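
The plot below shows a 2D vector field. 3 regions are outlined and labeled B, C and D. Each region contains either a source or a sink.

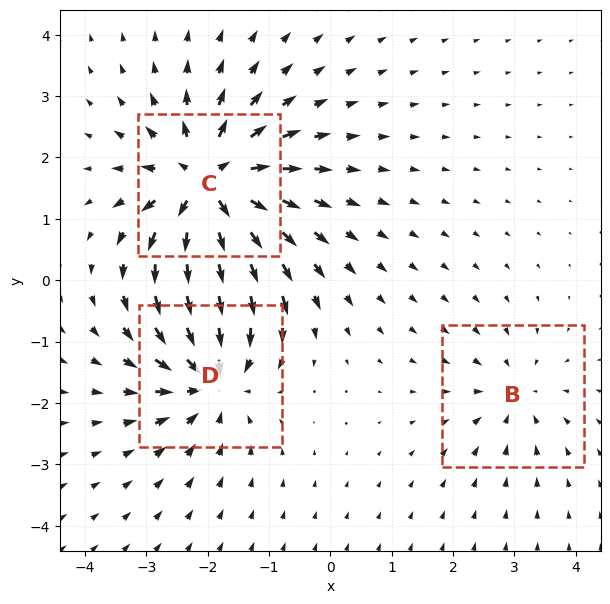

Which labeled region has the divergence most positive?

Divergence at each region's feature centre — B: about -2, C: about +6, D: about -4. Region C is most positive.

C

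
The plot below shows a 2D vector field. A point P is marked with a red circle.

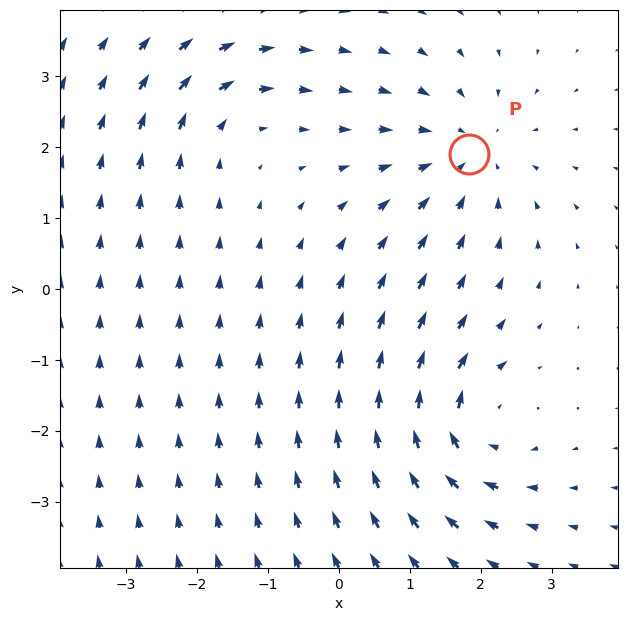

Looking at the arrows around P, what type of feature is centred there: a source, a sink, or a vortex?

sink

At P (1.8, 1.9) the arrows converge inward. Divergence about -4, curl ≈0 — negative divergence with near-zero curl is a sink.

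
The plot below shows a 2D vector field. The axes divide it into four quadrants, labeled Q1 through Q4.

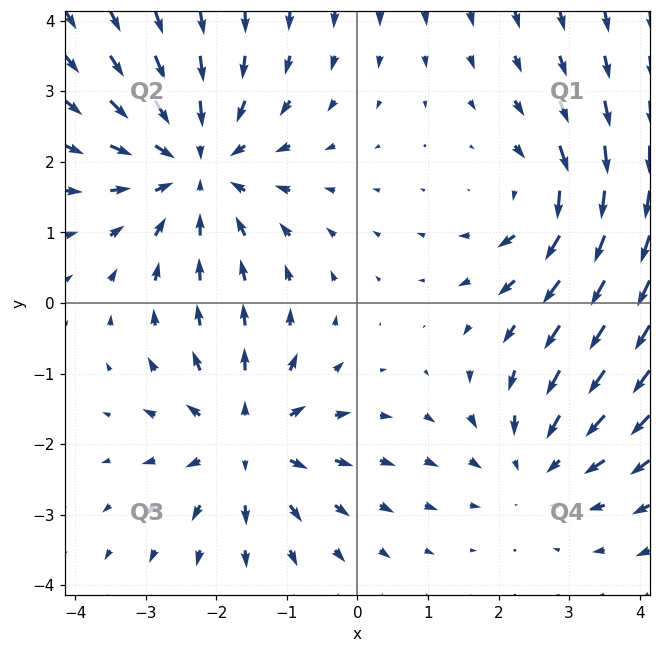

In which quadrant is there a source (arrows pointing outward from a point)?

Q3

The source sits at approximately (-1.6, -1.9), which lies in quadrant Q3. The divergence there is about +4, positive as expected for a source.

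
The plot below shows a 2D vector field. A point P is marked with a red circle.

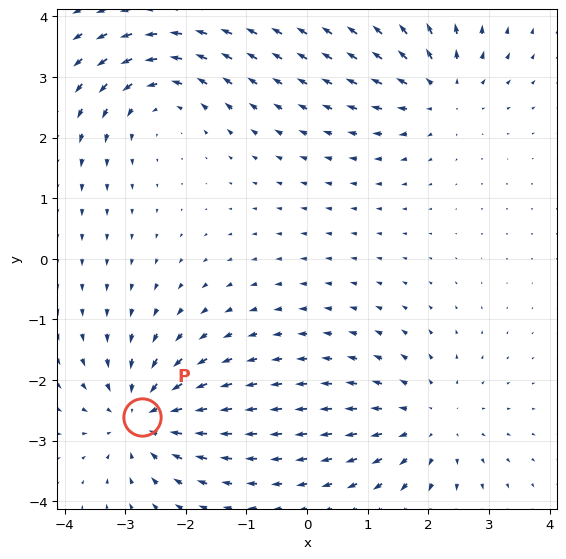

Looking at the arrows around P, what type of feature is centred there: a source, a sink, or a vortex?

sink

At P (-2.7, -2.6) the arrows converge inward. Divergence about -6, curl ≈0 — negative divergence with near-zero curl is a sink.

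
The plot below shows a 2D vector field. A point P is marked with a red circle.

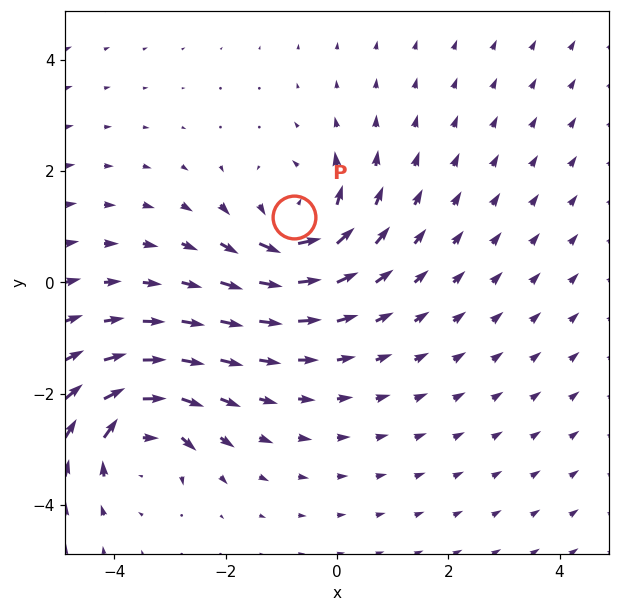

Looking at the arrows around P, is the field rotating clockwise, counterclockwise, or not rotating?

Near P at (-0.8, 1.2) the arrows circulate counterclockwise. The curl (z-component) there is about +4; positive curl means counterclockwise rotation.

counterclockwise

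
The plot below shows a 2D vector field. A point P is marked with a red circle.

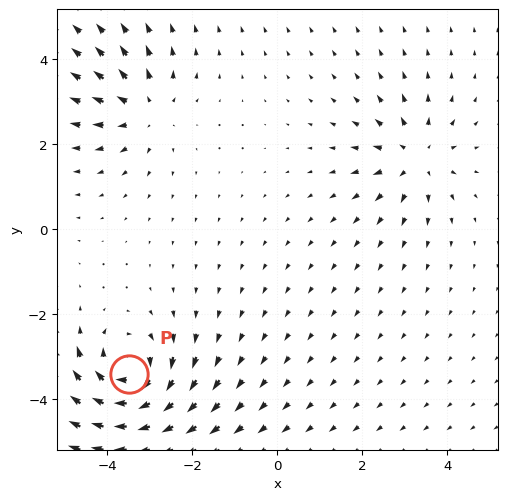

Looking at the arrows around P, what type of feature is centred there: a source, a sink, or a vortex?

vortex

At P (-3.5, -3.4) the arrows circulate clockwise. Divergence ≈0, curl about -5 — near-zero divergence with nonzero curl is a vortex.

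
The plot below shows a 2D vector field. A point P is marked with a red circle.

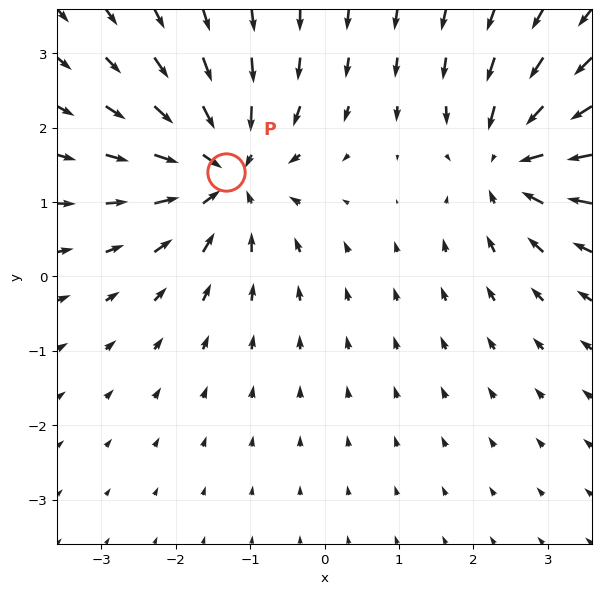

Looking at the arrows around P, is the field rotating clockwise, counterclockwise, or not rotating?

not rotating

Near P at (-1.3, 1.4) the arrows show no circulation. The curl there is ≈0.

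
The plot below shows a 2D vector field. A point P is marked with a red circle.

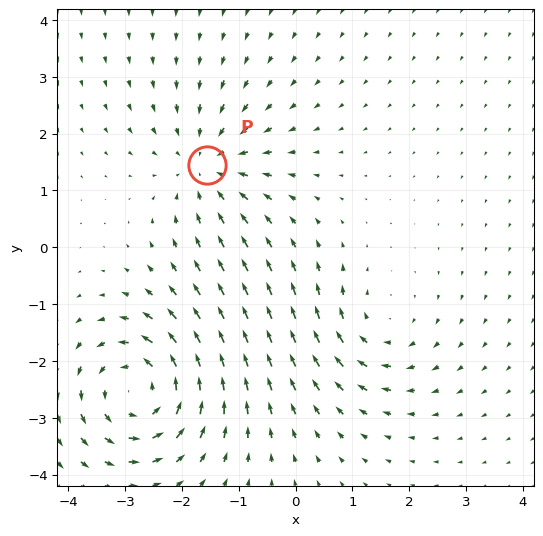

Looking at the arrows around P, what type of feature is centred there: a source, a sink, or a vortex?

At P (-1.6, 1.4) the arrows converge inward. Divergence about -4, curl ≈0 — negative divergence with near-zero curl is a sink.

sink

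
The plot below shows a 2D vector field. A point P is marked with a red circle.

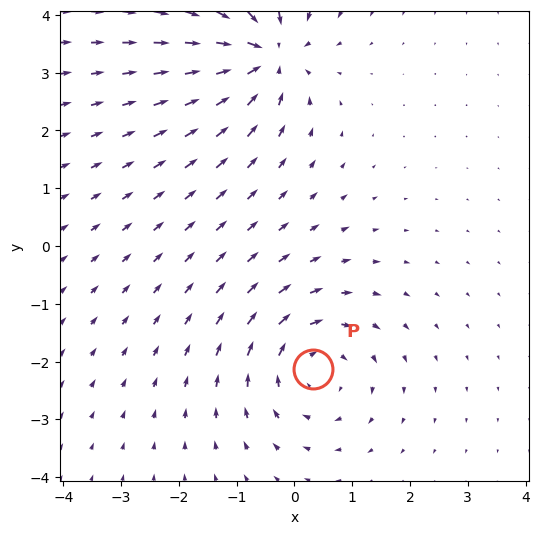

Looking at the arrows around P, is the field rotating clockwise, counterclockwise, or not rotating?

Near P at (0.3, -2.1) the arrows circulate clockwise. The curl (z-component) there is about -4; negative curl means clockwise rotation.

clockwise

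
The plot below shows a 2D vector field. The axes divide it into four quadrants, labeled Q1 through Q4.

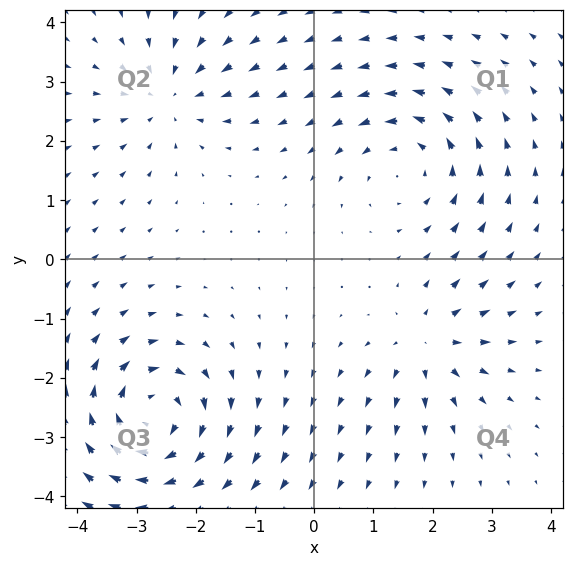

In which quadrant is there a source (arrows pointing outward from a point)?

Q4

The source sits at approximately (1.9, -1.4), which lies in quadrant Q4. The divergence there is about +3, positive as expected for a source.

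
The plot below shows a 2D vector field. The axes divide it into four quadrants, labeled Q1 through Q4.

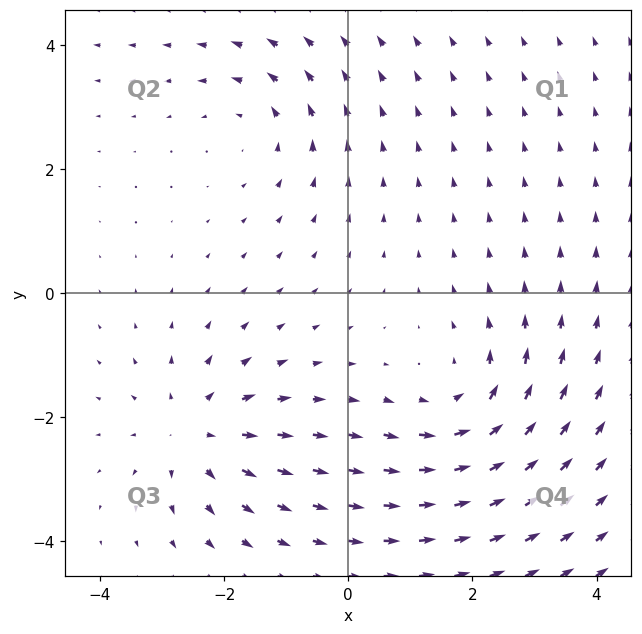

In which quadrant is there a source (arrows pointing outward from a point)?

Q3

The source sits at approximately (-2.5, -2.2), which lies in quadrant Q3. The divergence there is about +5, positive as expected for a source.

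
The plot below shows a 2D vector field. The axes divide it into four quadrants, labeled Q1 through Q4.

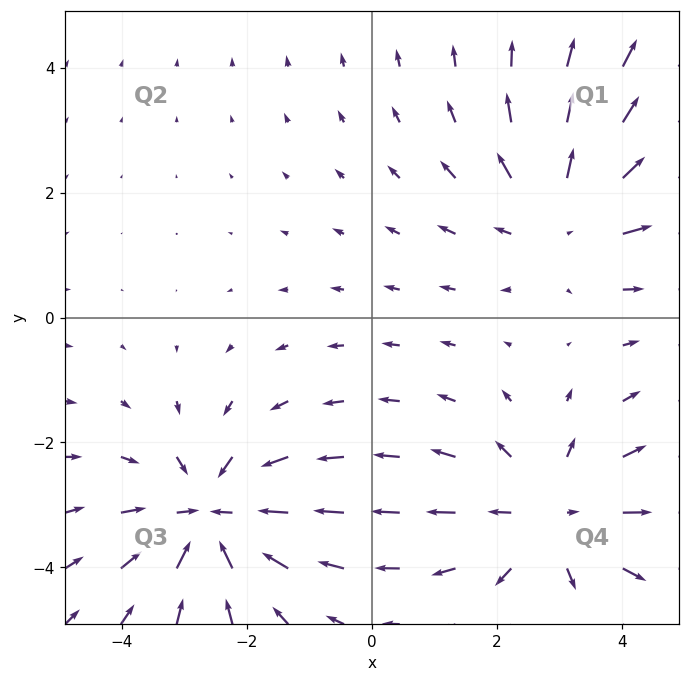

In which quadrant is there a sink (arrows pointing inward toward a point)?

Q3

The sink sits at approximately (-2.6, -3.2), which lies in quadrant Q3. The divergence there is about -5, negative as expected for a sink.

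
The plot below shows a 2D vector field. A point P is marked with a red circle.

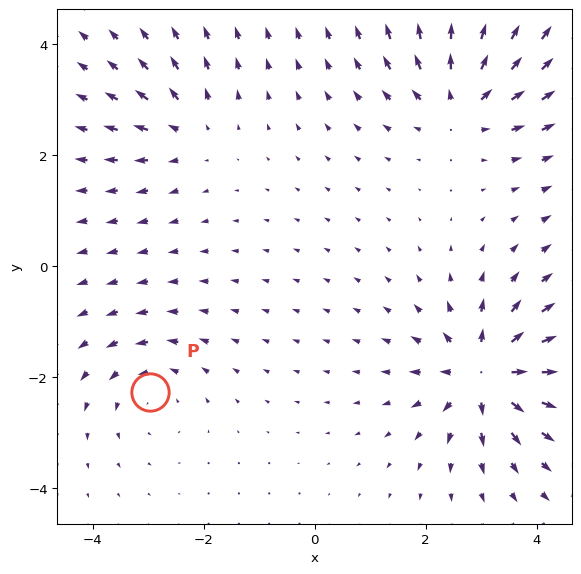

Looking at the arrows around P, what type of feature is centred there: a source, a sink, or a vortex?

vortex

At P (-3.0, -2.3) the arrows circulate counterclockwise. Divergence ≈0, curl about +3 — near-zero divergence with nonzero curl is a vortex.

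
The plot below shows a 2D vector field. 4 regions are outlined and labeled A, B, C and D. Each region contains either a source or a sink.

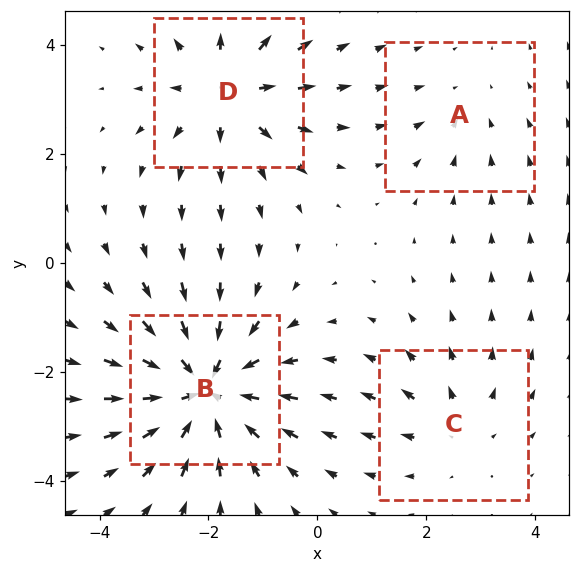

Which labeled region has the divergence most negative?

Divergence at each region's feature centre — A: about -2, B: about -7, C: about +3, D: about +5. Region B is most negative.

B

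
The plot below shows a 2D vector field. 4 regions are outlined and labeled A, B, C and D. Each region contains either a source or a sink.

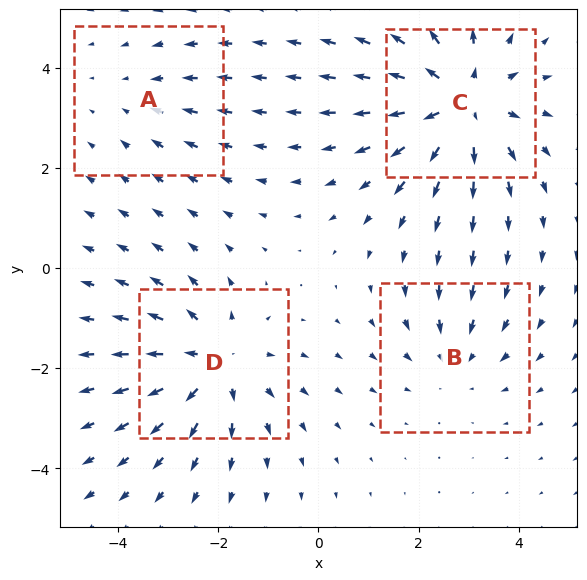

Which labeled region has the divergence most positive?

Divergence at each region's feature centre — A: about -2, B: about -3, C: about +5, D: about +4. Region C is most positive.

C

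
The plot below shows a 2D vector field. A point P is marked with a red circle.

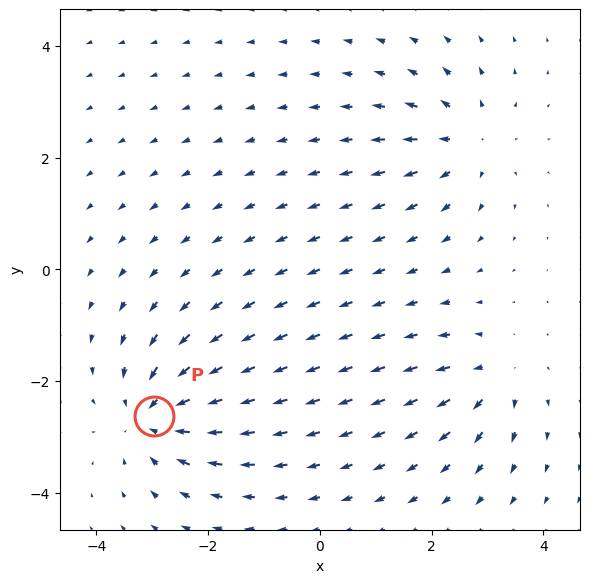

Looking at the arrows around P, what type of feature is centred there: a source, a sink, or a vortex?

At P (-3.0, -2.6) the arrows converge inward. Divergence about -6, curl ≈0 — negative divergence with near-zero curl is a sink.

sink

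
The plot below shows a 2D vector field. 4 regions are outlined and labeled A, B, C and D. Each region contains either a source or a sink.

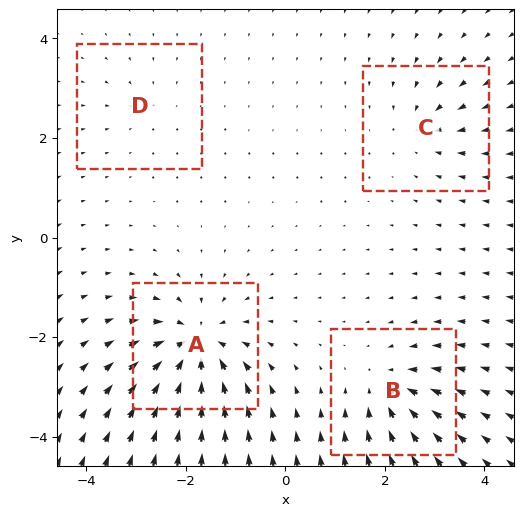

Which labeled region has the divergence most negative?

A

Divergence at each region's feature centre — A: about -9, B: about -6, C: about -4, D: about -2. Region A is most negative.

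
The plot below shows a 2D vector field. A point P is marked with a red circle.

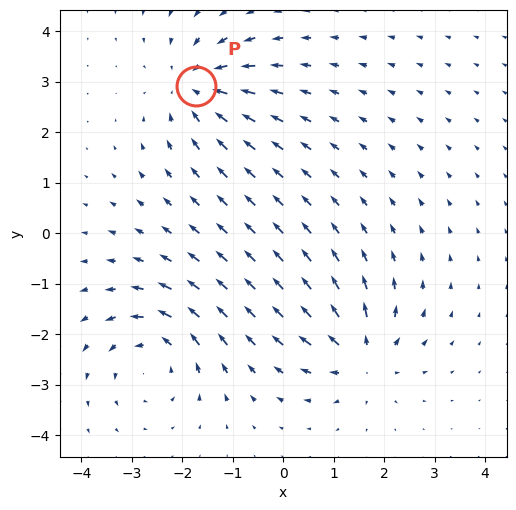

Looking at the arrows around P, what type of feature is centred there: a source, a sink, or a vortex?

sink

At P (-1.7, 2.9) the arrows converge inward. Divergence about -5, curl ≈0 — negative divergence with near-zero curl is a sink.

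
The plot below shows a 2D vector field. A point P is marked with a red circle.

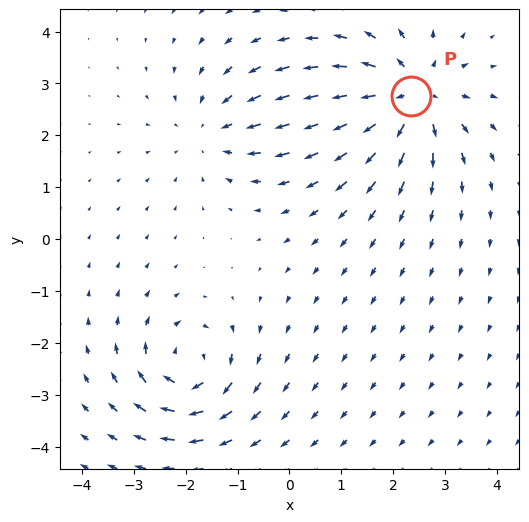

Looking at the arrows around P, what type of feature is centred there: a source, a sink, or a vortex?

At P (2.3, 2.8) the arrows spread outward. Divergence about +4, curl ≈0 — positive divergence with near-zero curl is a source.

source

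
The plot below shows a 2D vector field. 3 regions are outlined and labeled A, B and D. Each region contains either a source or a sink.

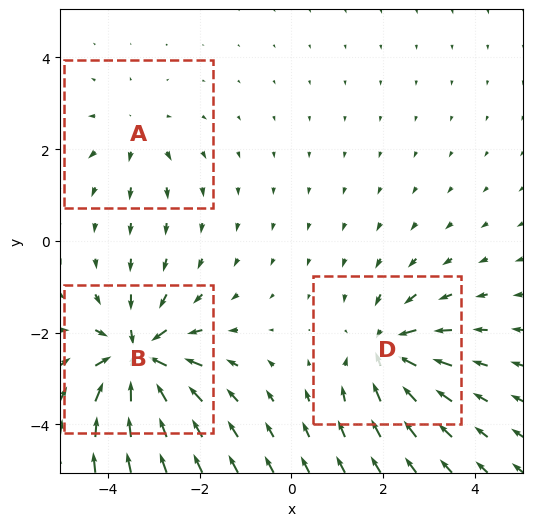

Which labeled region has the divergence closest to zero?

A

Divergence at each region's feature centre — A: about +2, B: about -6, D: about -4. Region A is closest to zero.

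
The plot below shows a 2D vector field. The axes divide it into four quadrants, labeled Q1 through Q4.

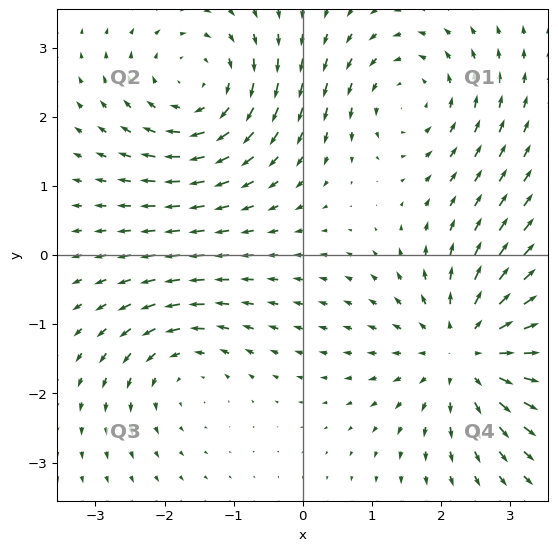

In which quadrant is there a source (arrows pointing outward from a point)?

Q4

The source sits at approximately (2.4, -1.4), which lies in quadrant Q4. The divergence there is about +4, positive as expected for a source.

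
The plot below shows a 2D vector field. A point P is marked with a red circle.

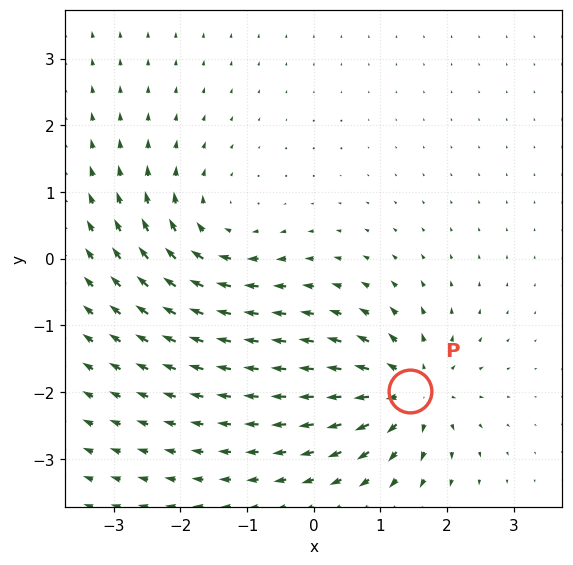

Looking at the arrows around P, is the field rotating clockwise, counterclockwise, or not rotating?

Near P at (1.4, -2.0) the arrows show no circulation. The curl there is ≈0.

not rotating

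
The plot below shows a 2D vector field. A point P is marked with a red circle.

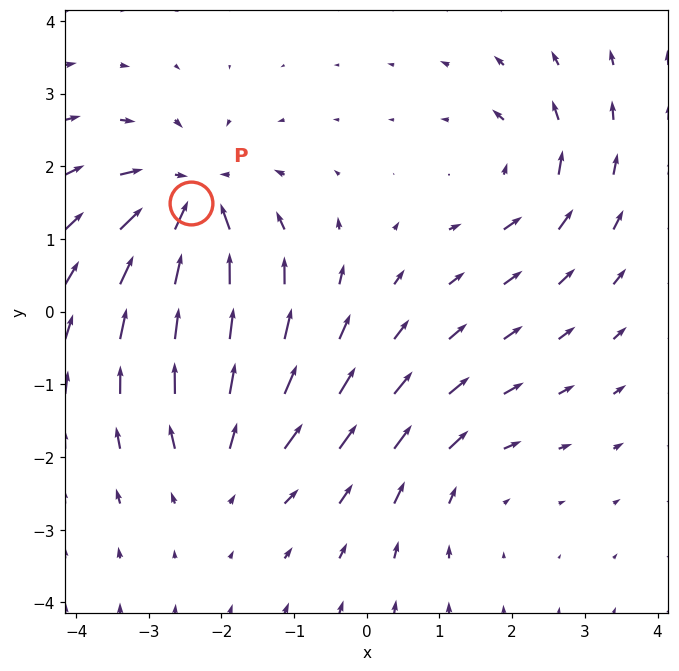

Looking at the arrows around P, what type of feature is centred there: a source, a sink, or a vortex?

sink

At P (-2.4, 1.5) the arrows converge inward. Divergence about -6, curl ≈0 — negative divergence with near-zero curl is a sink.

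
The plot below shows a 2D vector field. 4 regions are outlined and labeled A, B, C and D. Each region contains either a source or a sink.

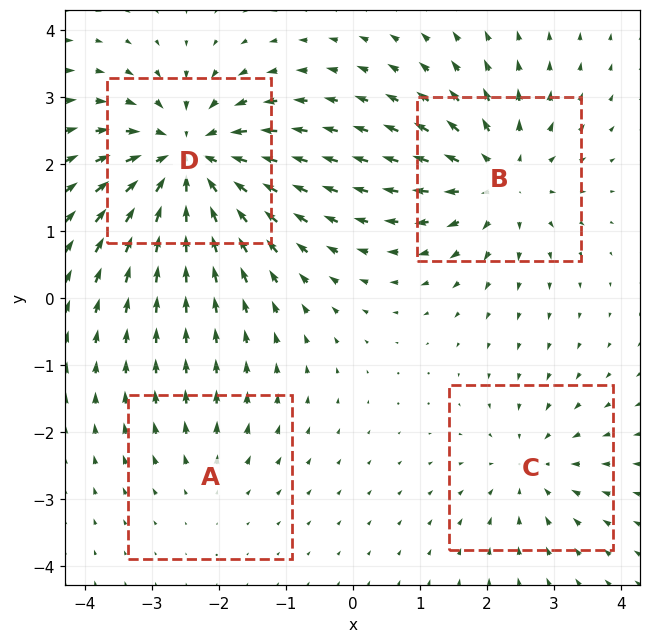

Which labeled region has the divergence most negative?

D

Divergence at each region's feature centre — A: about +2, B: about +5, C: about -3, D: about -7. Region D is most negative.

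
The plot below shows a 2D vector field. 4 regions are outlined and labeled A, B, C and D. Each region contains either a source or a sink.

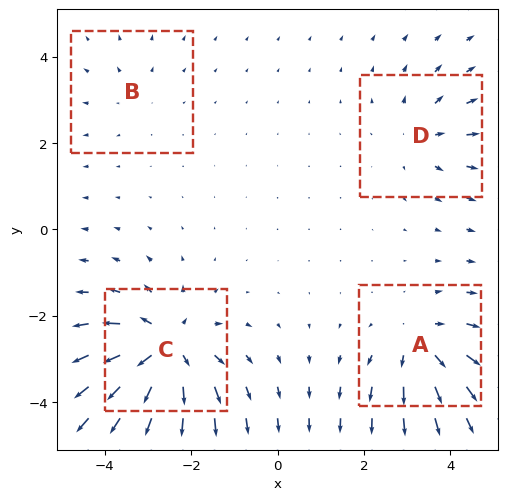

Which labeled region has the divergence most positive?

Divergence at each region's feature centre — A: about +5, B: about +2, C: about +8, D: about +4. Region C is most positive.

C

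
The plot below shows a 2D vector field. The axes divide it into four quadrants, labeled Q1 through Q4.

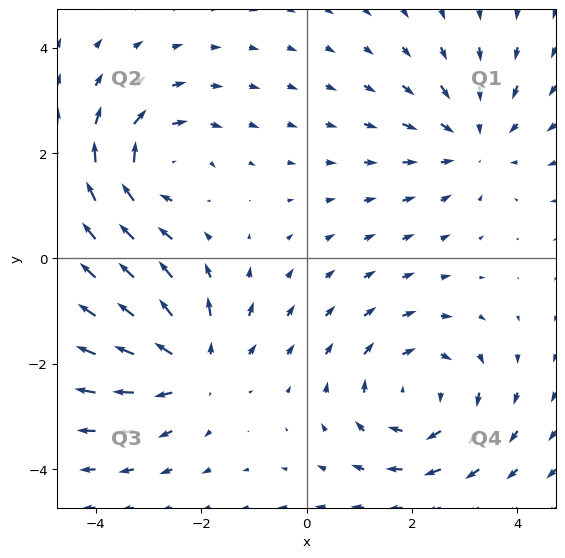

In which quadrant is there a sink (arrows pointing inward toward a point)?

Q1

The sink sits at approximately (3.2, 2.2), which lies in quadrant Q1. The divergence there is about -3, negative as expected for a sink.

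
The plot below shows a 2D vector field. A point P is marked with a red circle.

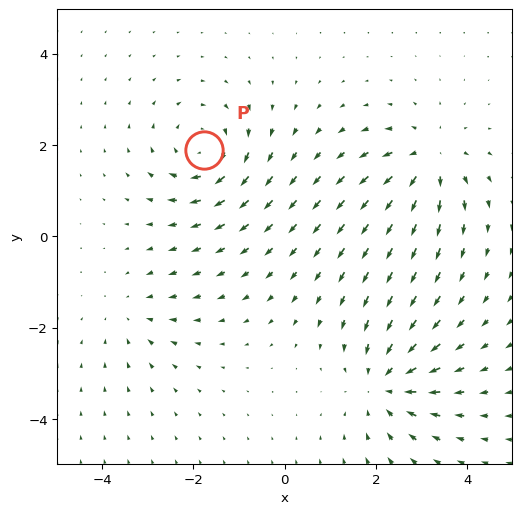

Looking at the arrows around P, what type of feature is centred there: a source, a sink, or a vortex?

At P (-1.8, 1.9) the arrows circulate clockwise. Divergence ≈0, curl about -5 — near-zero divergence with nonzero curl is a vortex.

vortex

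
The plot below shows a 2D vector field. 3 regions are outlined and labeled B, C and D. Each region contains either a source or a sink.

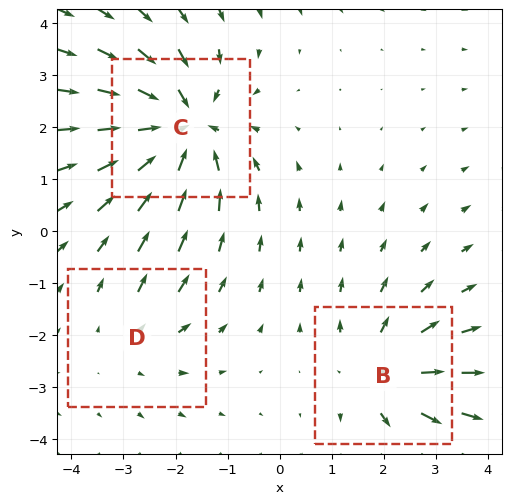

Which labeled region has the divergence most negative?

Divergence at each region's feature centre — B: about +3, C: about -4, D: about +2. Region C is most negative.

C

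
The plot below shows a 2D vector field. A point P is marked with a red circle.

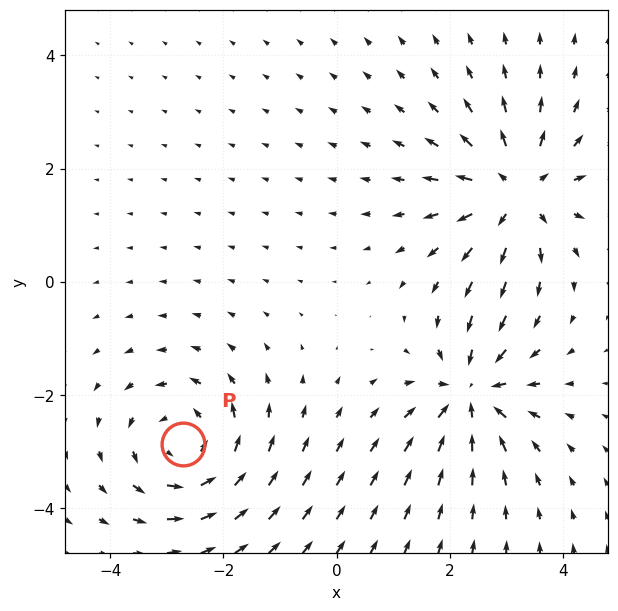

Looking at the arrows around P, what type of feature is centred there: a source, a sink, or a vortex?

vortex

At P (-2.7, -2.9) the arrows circulate counterclockwise. Divergence ≈0, curl about +5 — near-zero divergence with nonzero curl is a vortex.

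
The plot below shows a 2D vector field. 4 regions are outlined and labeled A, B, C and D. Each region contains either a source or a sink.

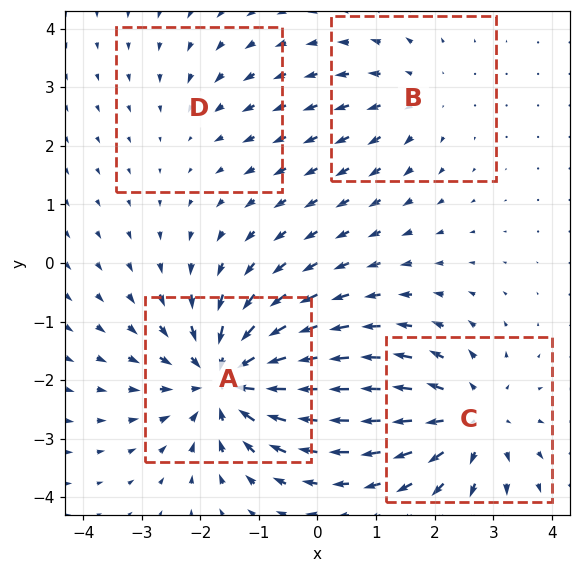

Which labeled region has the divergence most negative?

A

Divergence at each region's feature centre — A: about -7, B: about +3, C: about +5, D: about -2. Region A is most negative.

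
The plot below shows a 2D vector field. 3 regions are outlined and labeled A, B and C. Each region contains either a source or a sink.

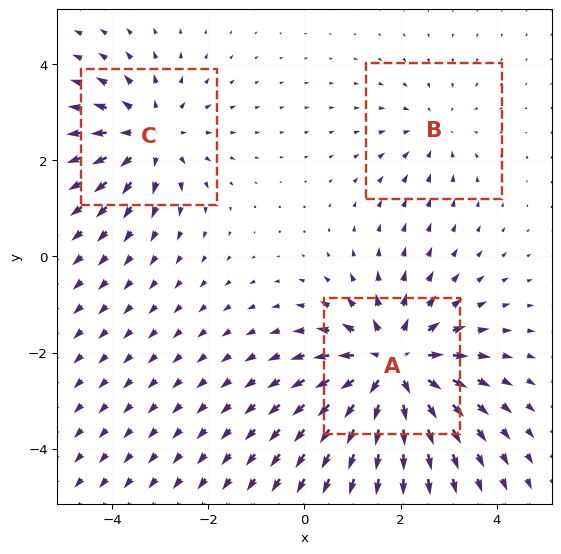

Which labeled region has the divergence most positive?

A

Divergence at each region's feature centre — A: about +5, B: about -2, C: about +3. Region A is most positive.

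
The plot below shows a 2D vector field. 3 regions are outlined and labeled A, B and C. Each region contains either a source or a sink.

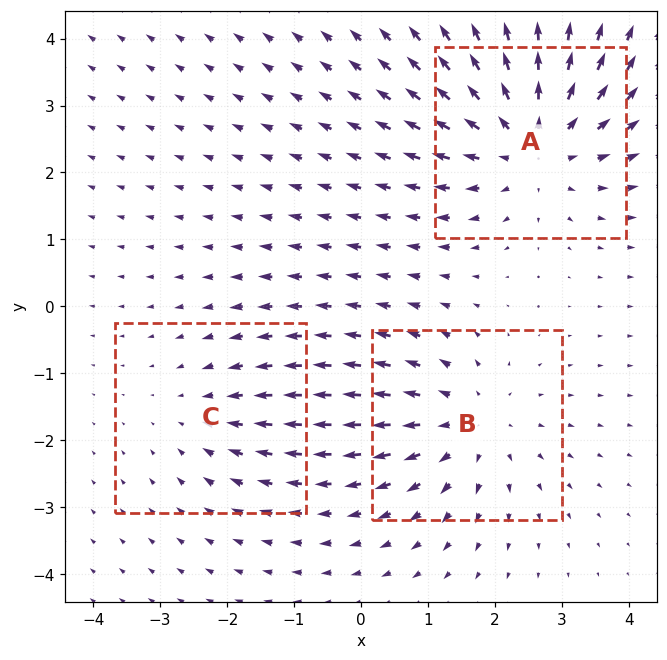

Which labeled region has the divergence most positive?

Divergence at each region's feature centre — A: about +4, B: about +3, C: about -2. Region A is most positive.

A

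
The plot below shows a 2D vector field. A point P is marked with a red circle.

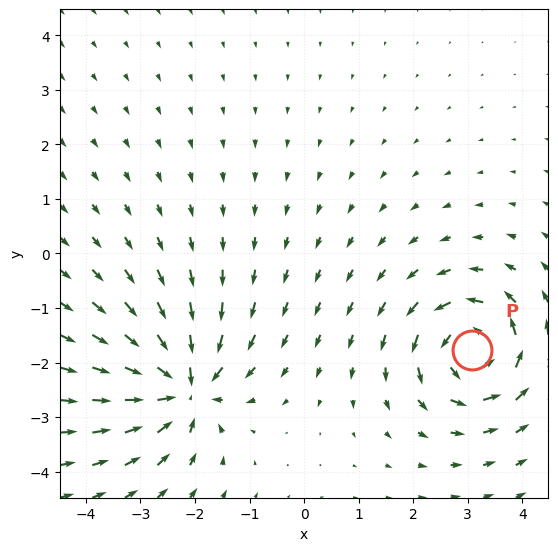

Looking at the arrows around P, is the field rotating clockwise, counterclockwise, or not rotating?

Near P at (3.1, -1.8) the arrows circulate counterclockwise. The curl (z-component) there is about +5; positive curl means counterclockwise rotation.

counterclockwise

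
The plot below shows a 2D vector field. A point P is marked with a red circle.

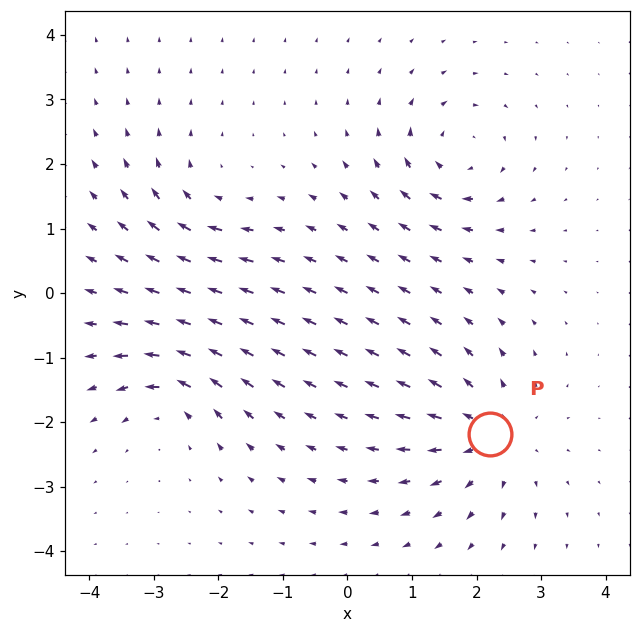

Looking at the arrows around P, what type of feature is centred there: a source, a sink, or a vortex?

At P (2.2, -2.2) the arrows spread outward. Divergence about +5, curl ≈0 — positive divergence with near-zero curl is a source.

source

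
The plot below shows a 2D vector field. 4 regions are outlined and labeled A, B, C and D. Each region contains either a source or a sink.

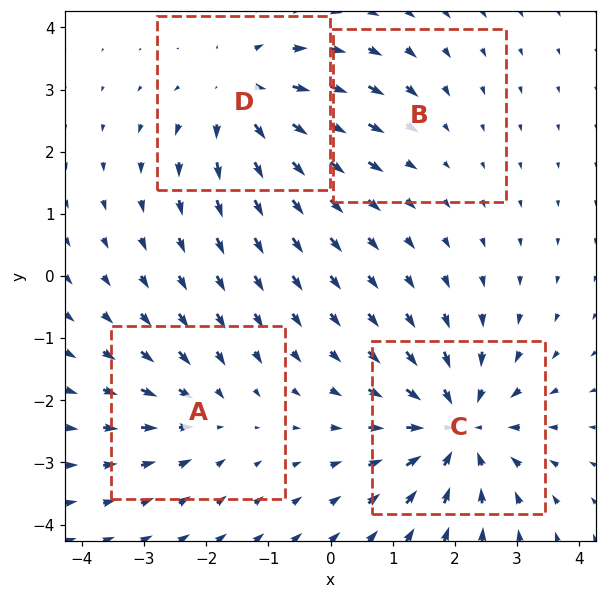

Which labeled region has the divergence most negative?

Divergence at each region's feature centre — A: about -3, B: about -2, C: about -7, D: about +5. Region C is most negative.

C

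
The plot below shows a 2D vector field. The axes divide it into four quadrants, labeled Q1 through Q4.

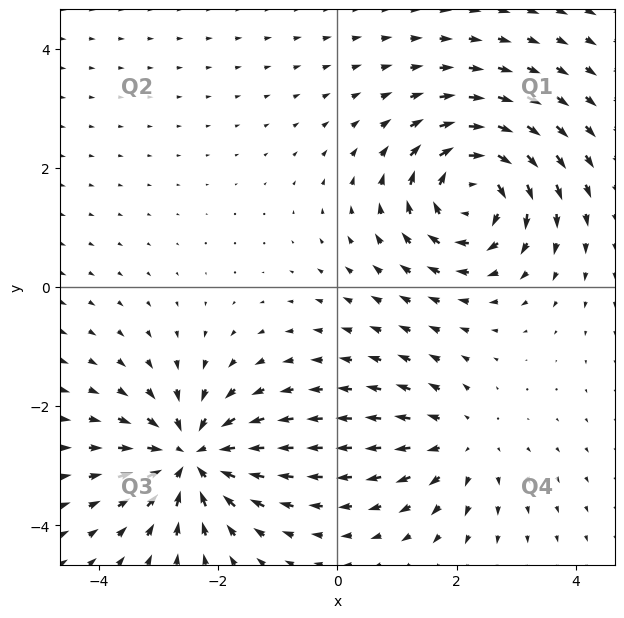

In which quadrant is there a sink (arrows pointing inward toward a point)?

Q3

The sink sits at approximately (-2.4, -2.9), which lies in quadrant Q3. The divergence there is about -5, negative as expected for a sink.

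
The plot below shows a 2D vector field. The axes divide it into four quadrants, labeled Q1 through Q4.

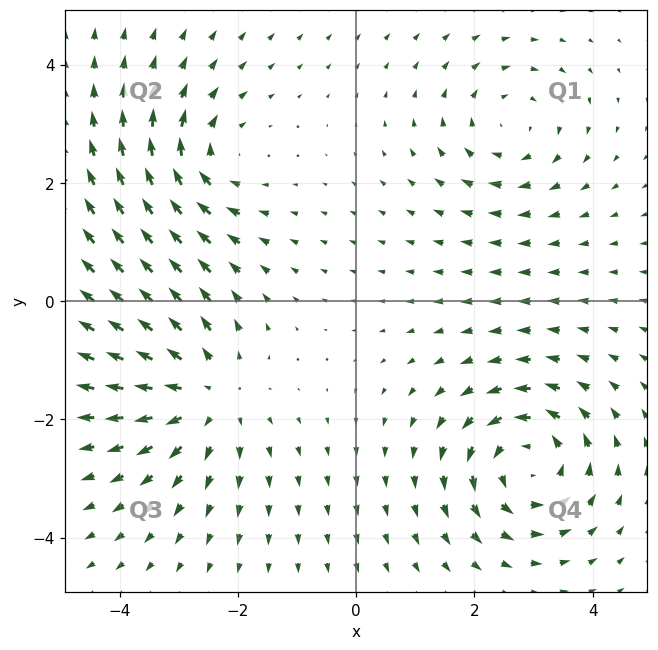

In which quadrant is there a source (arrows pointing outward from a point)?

Q3

The source sits at approximately (-2.5, -1.6), which lies in quadrant Q3. The divergence there is about +4, positive as expected for a source.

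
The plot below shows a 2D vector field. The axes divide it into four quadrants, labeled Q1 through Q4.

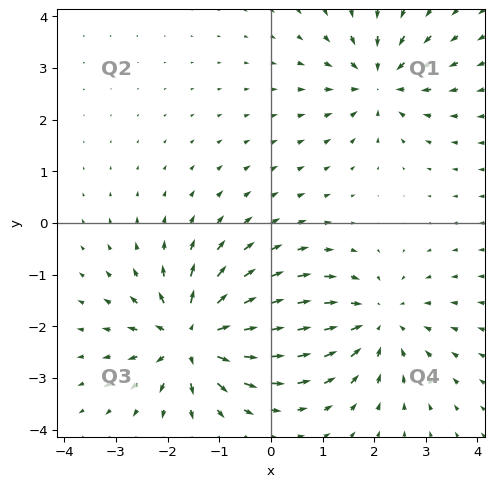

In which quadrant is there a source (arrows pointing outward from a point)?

The source sits at approximately (-1.5, -2.2), which lies in quadrant Q3. The divergence there is about +6, positive as expected for a source.

Q3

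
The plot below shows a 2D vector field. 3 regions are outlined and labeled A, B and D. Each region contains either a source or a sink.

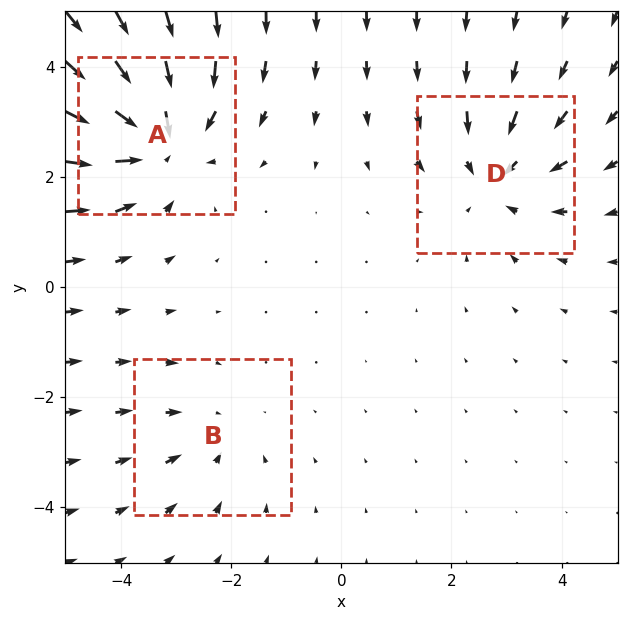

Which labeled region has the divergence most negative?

A

Divergence at each region's feature centre — A: about -4, B: about -2, D: about -3. Region A is most negative.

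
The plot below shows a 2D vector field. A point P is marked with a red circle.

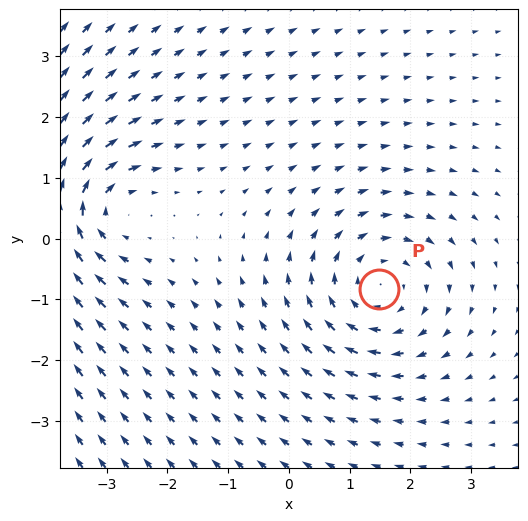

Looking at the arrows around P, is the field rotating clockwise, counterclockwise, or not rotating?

clockwise

Near P at (1.5, -0.8) the arrows circulate clockwise. The curl (z-component) there is about -3; negative curl means clockwise rotation.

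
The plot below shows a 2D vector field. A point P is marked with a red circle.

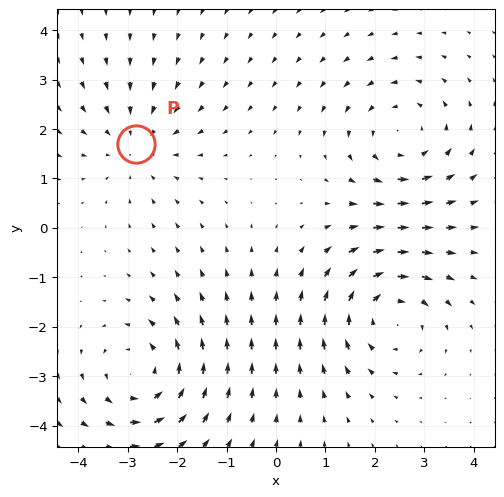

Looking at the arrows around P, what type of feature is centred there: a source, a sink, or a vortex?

sink

At P (-2.8, 1.7) the arrows converge inward. Divergence about -3, curl ≈0 — negative divergence with near-zero curl is a sink.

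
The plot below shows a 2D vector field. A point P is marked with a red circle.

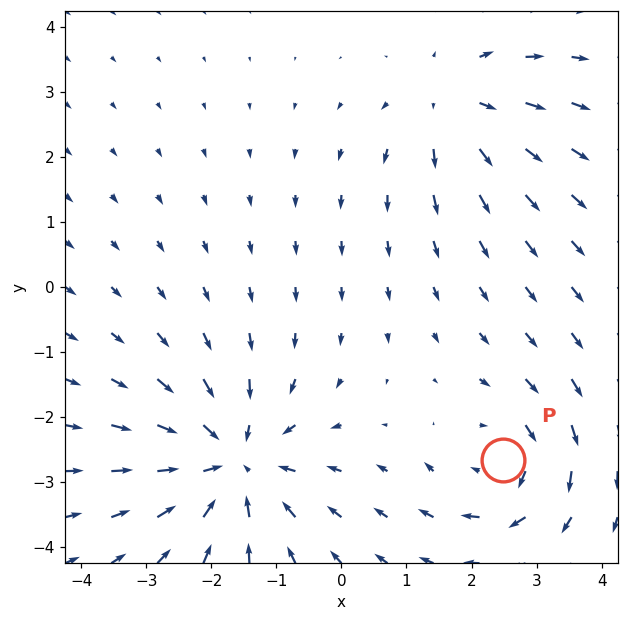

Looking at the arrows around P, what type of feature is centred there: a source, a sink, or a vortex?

vortex

At P (2.5, -2.7) the arrows circulate clockwise. Divergence ≈0, curl about -4 — near-zero divergence with nonzero curl is a vortex.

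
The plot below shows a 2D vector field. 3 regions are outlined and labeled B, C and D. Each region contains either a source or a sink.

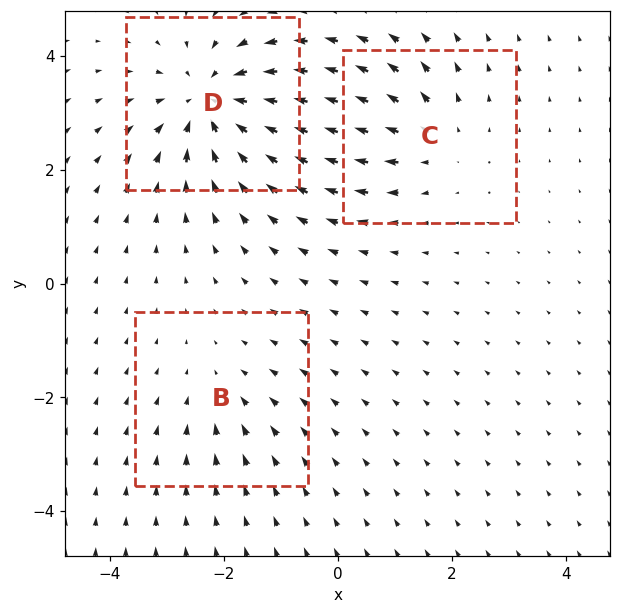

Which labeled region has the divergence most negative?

D

Divergence at each region's feature centre — B: about -2, C: about +3, D: about -5. Region D is most negative.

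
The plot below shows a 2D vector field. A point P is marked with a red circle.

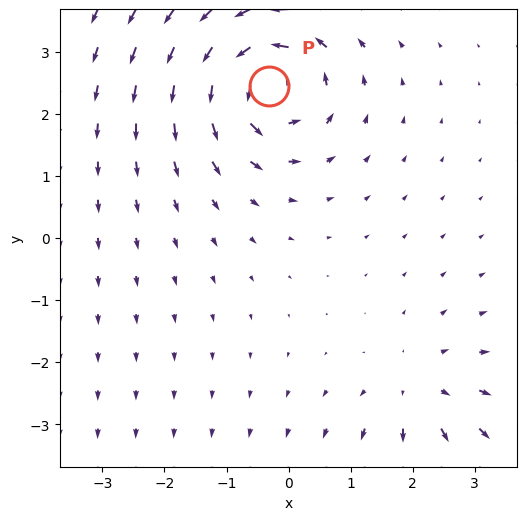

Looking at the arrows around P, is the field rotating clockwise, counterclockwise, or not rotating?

counterclockwise

Near P at (-0.3, 2.5) the arrows circulate counterclockwise. The curl (z-component) there is about +6; positive curl means counterclockwise rotation.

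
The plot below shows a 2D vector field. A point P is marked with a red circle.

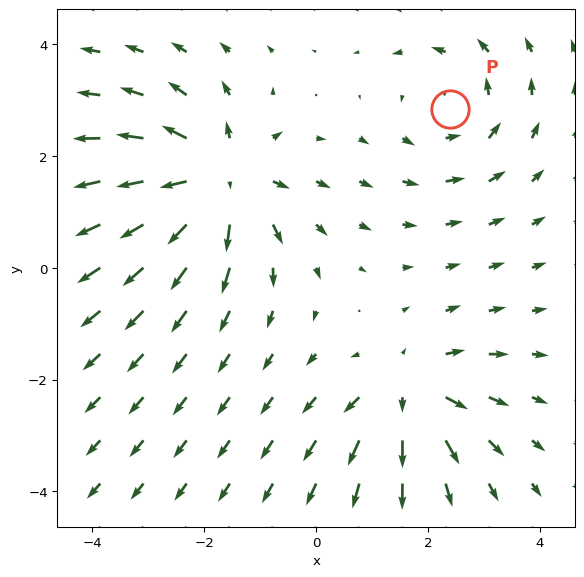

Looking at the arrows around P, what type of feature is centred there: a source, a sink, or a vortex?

vortex

At P (2.4, 2.8) the arrows circulate counterclockwise. Divergence ≈0, curl about +3 — near-zero divergence with nonzero curl is a vortex.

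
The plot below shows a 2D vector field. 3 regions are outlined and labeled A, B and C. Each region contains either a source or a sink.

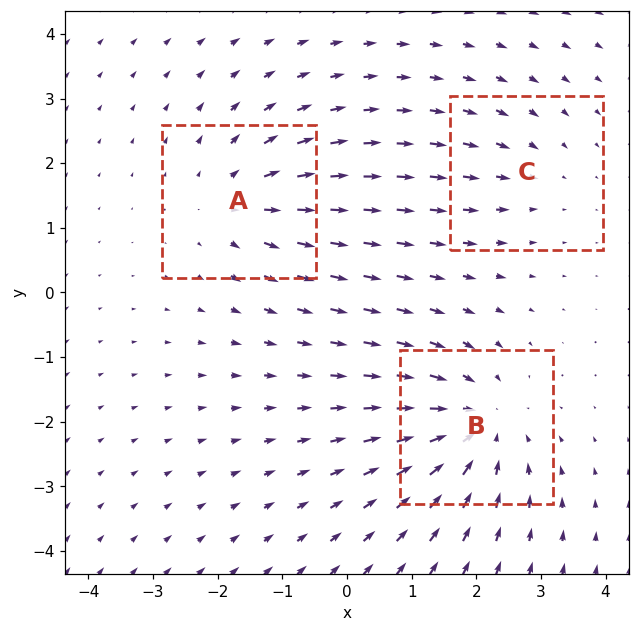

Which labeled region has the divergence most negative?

Divergence at each region's feature centre — A: about +3, B: about -4, C: about -2. Region B is most negative.

B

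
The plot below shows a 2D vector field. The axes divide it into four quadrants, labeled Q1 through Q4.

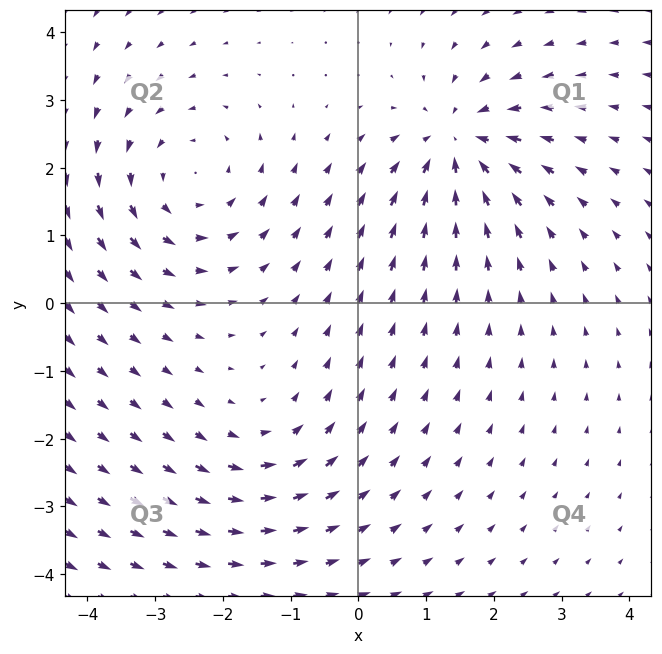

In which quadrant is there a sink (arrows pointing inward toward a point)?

The sink sits at approximately (1.5, 2.4), which lies in quadrant Q1. The divergence there is about -5, negative as expected for a sink.

Q1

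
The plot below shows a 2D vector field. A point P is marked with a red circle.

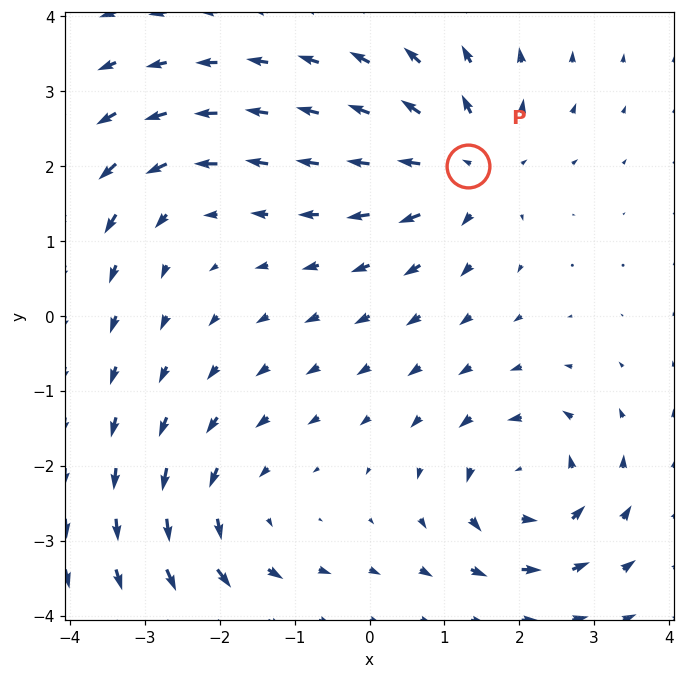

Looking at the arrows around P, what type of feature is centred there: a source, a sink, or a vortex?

At P (1.3, 2.0) the arrows spread outward. Divergence about +6, curl ≈0 — positive divergence with near-zero curl is a source.

source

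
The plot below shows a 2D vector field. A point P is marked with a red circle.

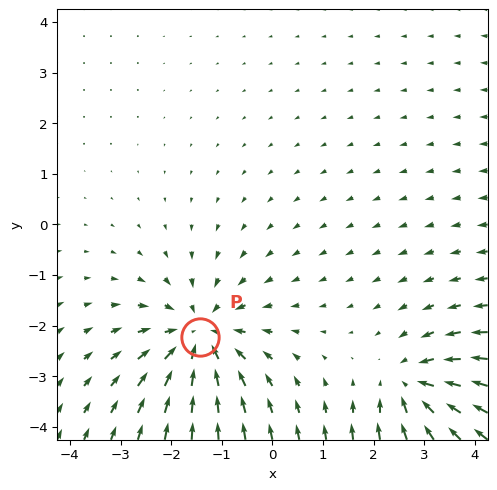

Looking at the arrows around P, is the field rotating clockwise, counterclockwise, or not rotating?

Near P at (-1.4, -2.2) the arrows show no circulation. The curl there is ≈0.

not rotating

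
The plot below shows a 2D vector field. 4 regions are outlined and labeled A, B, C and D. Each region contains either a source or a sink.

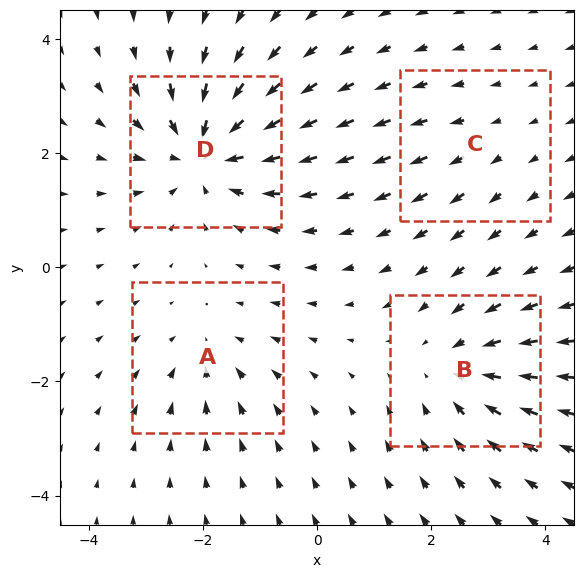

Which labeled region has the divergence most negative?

D

Divergence at each region's feature centre — A: about -3, B: about -4, C: about +2, D: about -7. Region D is most negative.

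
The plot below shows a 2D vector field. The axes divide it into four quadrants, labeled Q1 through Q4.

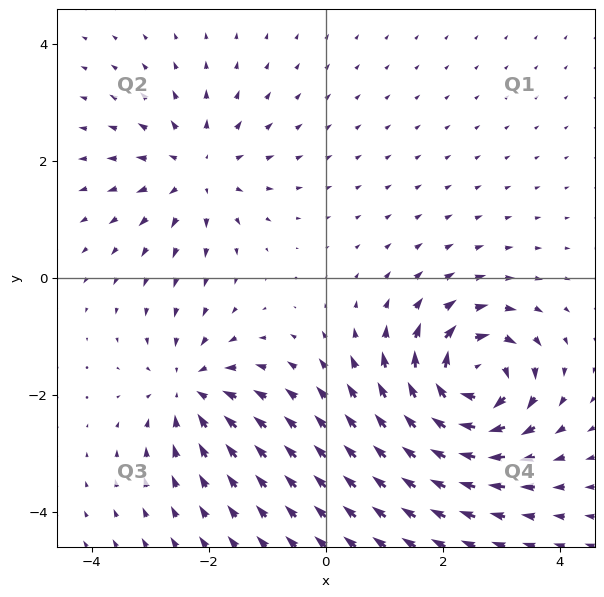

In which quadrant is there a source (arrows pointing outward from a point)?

Q2

The source sits at approximately (-2.2, 1.8), which lies in quadrant Q2. The divergence there is about +3, positive as expected for a source.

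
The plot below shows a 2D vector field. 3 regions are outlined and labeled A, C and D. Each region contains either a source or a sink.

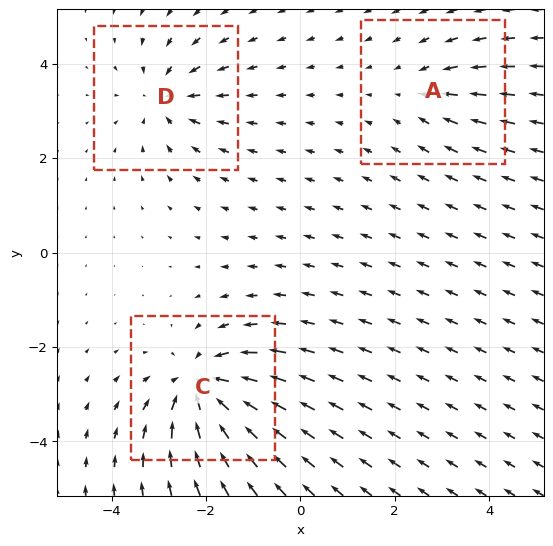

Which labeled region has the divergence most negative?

C

Divergence at each region's feature centre — A: about -2, C: about -5, D: about -3. Region C is most negative.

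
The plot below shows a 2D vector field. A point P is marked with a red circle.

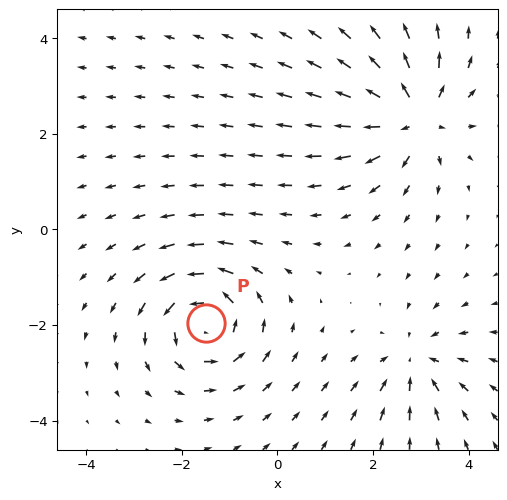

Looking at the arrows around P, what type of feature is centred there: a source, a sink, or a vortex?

vortex

At P (-1.5, -1.9) the arrows circulate counterclockwise. Divergence ≈0, curl about +6 — near-zero divergence with nonzero curl is a vortex.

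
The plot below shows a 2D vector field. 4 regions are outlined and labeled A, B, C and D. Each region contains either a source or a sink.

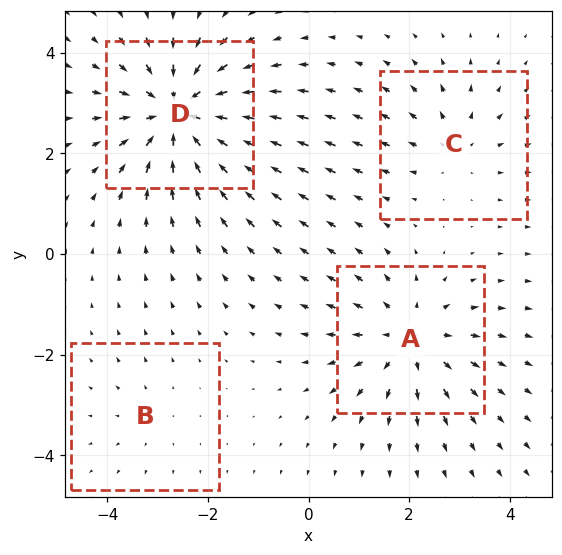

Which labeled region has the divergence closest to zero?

B

Divergence at each region's feature centre — A: about +5, B: about +2, C: about +3, D: about -7. Region B is closest to zero.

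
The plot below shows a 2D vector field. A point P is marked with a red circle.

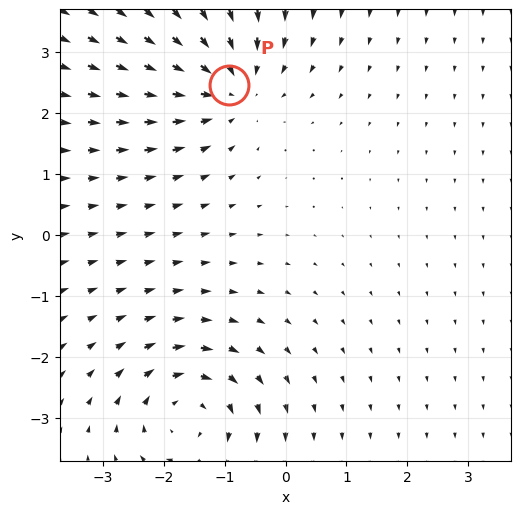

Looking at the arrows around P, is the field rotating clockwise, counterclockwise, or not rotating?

not rotating

Near P at (-0.9, 2.5) the arrows show no circulation. The curl there is ≈0.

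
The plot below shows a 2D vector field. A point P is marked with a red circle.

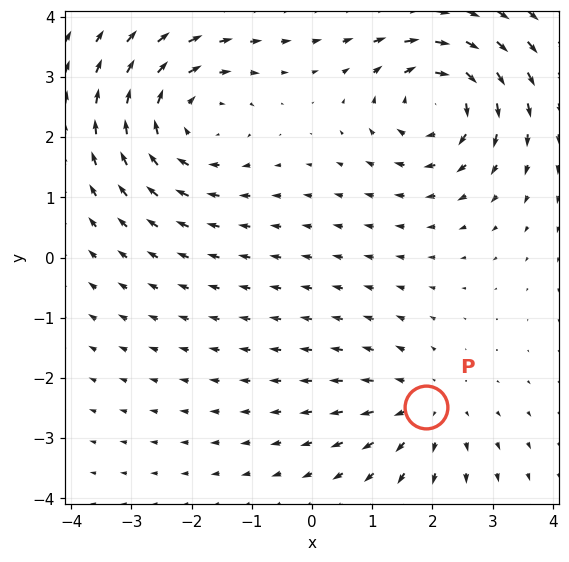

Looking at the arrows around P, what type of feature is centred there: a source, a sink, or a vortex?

source

At P (1.9, -2.5) the arrows spread outward. Divergence about +3, curl ≈0 — positive divergence with near-zero curl is a source.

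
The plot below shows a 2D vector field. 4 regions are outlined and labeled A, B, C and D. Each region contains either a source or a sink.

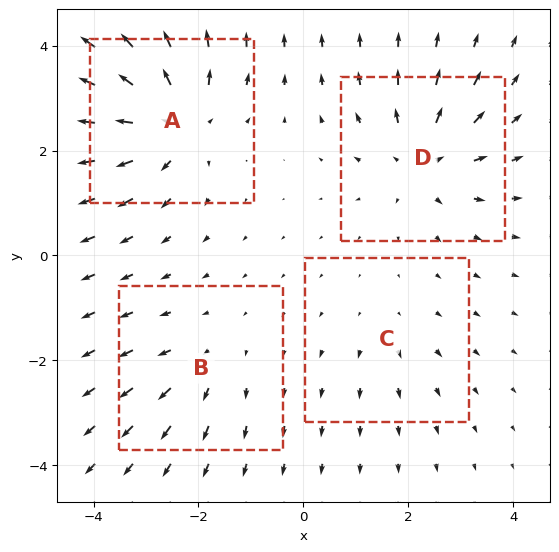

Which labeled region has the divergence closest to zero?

Divergence at each region's feature centre — A: about +7, B: about +3, C: about +2, D: about +5. Region C is closest to zero.

C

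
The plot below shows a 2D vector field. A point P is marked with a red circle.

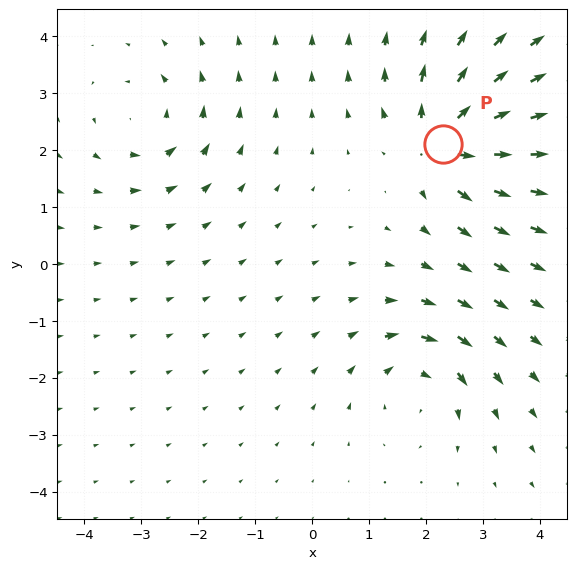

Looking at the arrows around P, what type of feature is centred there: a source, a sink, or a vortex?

source

At P (2.3, 2.1) the arrows spread outward. Divergence about +5, curl ≈0 — positive divergence with near-zero curl is a source.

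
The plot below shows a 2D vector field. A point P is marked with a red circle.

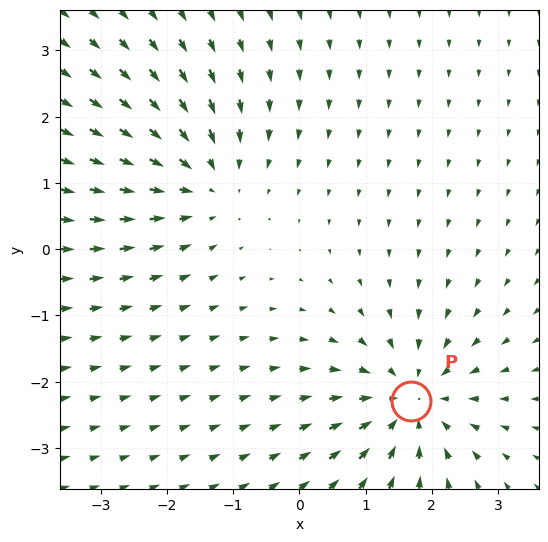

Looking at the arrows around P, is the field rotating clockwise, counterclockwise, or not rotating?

Near P at (1.7, -2.3) the arrows show no circulation. The curl there is ≈0.

not rotating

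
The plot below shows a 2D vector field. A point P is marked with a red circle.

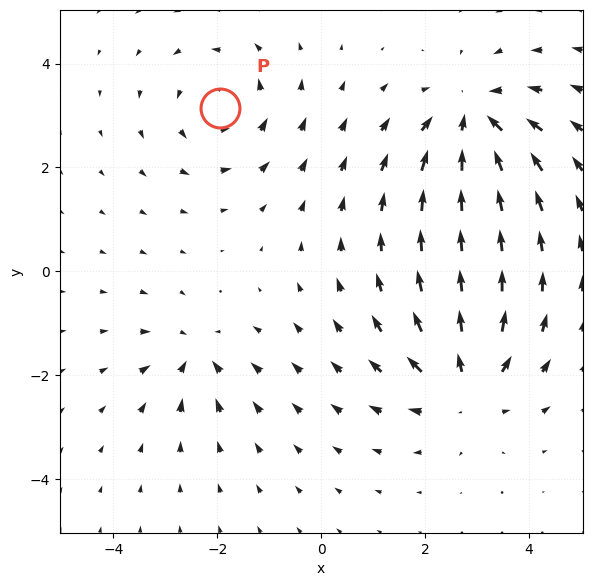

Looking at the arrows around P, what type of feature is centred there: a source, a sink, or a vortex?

vortex

At P (-1.9, 3.1) the arrows circulate counterclockwise. Divergence ≈0, curl about +3 — near-zero divergence with nonzero curl is a vortex.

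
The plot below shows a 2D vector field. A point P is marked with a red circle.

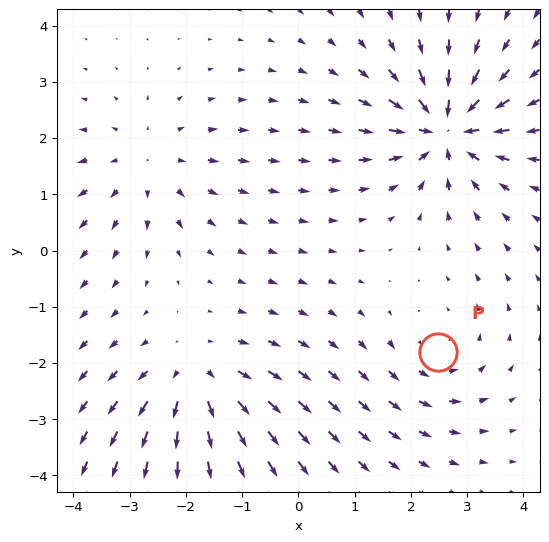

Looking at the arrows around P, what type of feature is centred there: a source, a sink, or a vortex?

vortex

At P (2.5, -1.8) the arrows circulate counterclockwise. Divergence ≈0, curl about +2 — near-zero divergence with nonzero curl is a vortex.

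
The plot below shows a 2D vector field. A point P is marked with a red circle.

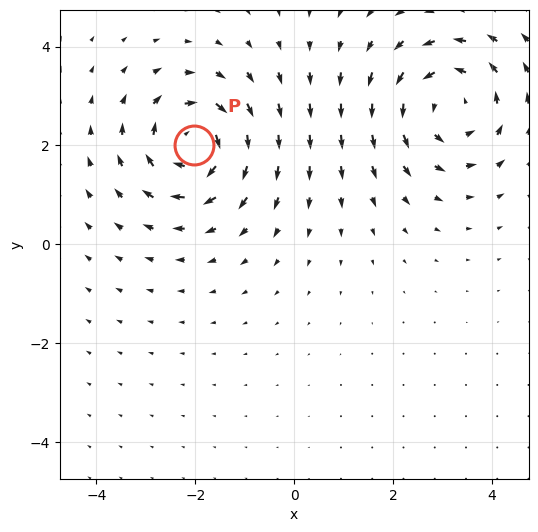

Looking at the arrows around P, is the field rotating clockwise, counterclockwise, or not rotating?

clockwise

Near P at (-2.0, 2.0) the arrows circulate clockwise. The curl (z-component) there is about -4; negative curl means clockwise rotation.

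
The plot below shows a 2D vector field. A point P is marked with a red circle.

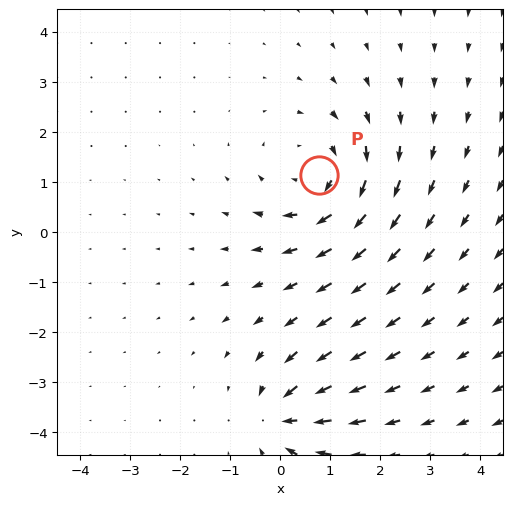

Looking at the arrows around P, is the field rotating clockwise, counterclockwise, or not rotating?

Near P at (0.8, 1.1) the arrows circulate clockwise. The curl (z-component) there is about -3; negative curl means clockwise rotation.

clockwise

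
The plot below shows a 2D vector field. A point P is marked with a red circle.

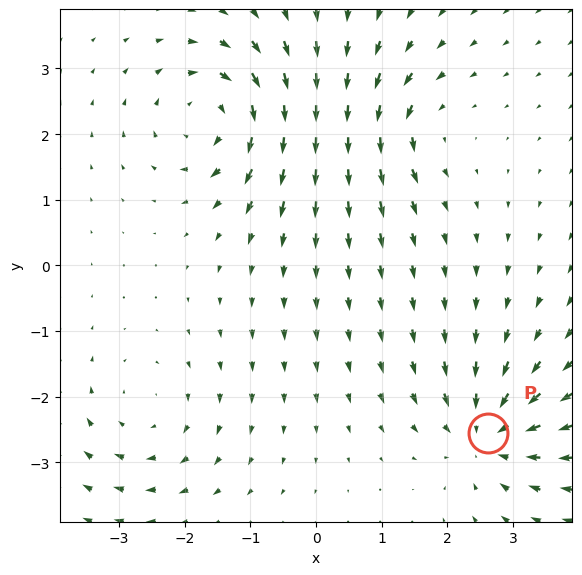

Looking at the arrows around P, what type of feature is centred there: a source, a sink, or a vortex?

At P (2.6, -2.6) the arrows converge inward. Divergence about -5, curl ≈0 — negative divergence with near-zero curl is a sink.

sink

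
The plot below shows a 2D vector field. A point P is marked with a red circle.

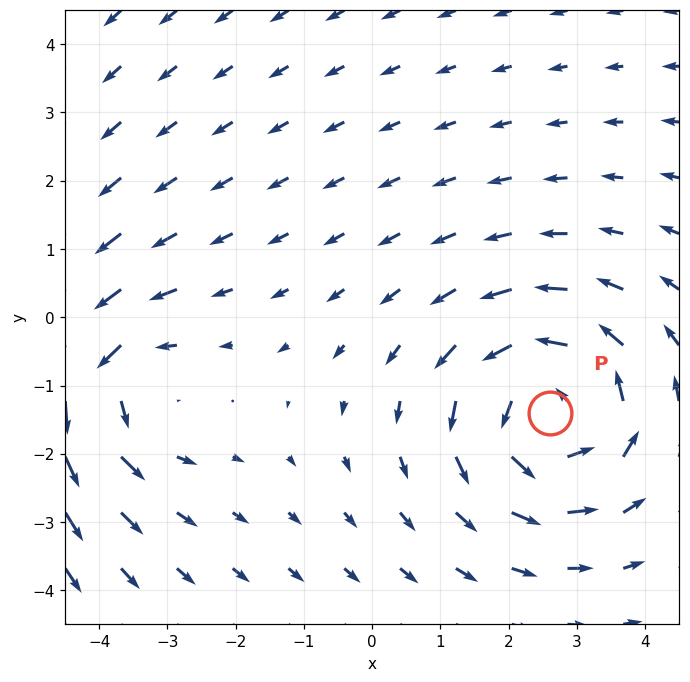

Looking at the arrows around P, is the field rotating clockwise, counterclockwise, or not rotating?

counterclockwise

Near P at (2.6, -1.4) the arrows circulate counterclockwise. The curl (z-component) there is about +3; positive curl means counterclockwise rotation.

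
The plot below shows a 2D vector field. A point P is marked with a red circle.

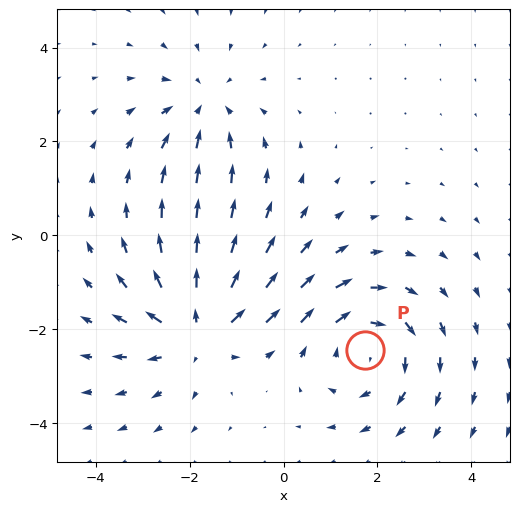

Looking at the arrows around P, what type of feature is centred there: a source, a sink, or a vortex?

At P (1.7, -2.4) the arrows circulate clockwise. Divergence ≈0, curl about -4 — near-zero divergence with nonzero curl is a vortex.

vortex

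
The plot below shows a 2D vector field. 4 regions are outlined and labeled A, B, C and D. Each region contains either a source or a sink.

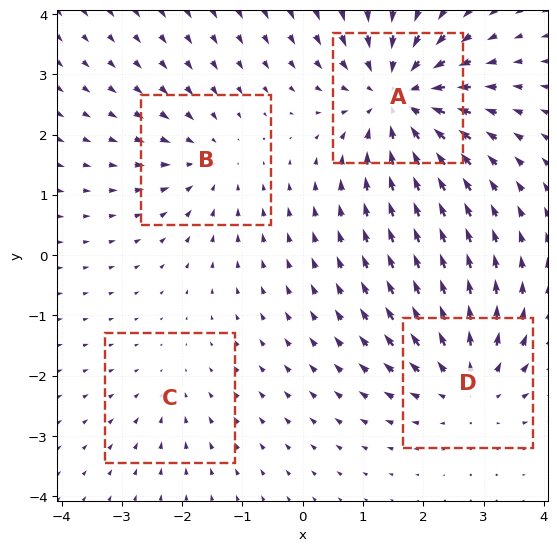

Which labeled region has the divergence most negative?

Divergence at each region's feature centre — A: about -6, B: about -3, C: about -2, D: about +4. Region A is most negative.

A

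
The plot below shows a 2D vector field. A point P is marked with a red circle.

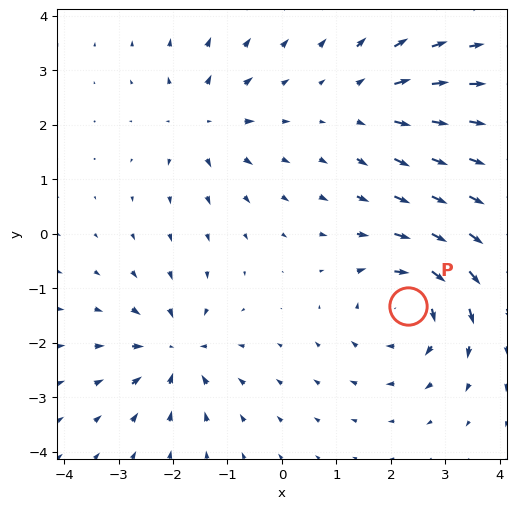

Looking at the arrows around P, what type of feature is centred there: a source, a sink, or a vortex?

vortex

At P (2.3, -1.3) the arrows circulate clockwise. Divergence ≈0, curl about -5 — near-zero divergence with nonzero curl is a vortex.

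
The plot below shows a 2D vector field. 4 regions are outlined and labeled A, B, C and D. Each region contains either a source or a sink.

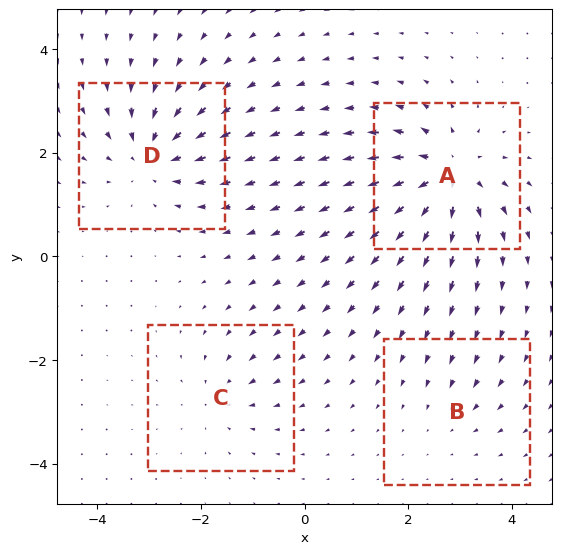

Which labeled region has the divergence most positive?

A

Divergence at each region's feature centre — A: about +8, B: about -2, C: about -3, D: about -6. Region A is most positive.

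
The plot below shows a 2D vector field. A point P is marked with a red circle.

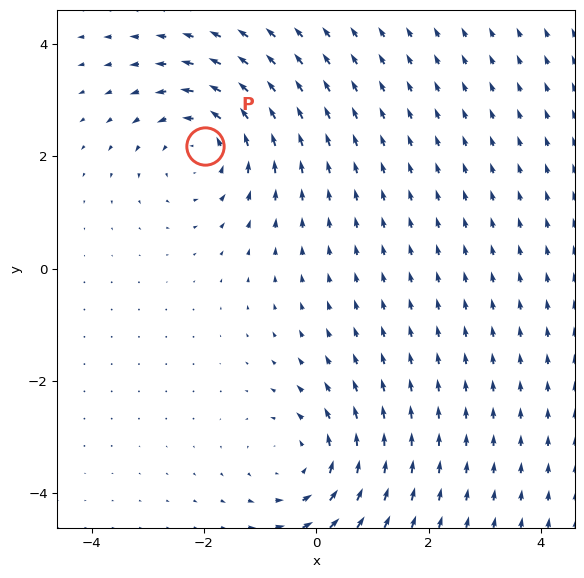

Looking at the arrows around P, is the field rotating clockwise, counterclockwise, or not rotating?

counterclockwise

Near P at (-2.0, 2.2) the arrows circulate counterclockwise. The curl (z-component) there is about +5; positive curl means counterclockwise rotation.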